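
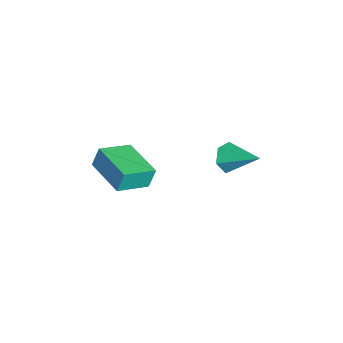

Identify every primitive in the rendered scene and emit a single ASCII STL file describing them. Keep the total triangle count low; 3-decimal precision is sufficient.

solid 
facet normal -0.871 -0.487 0.057
outer loop
vertex 0.504 -3.414 0.042
vertex -0.256 -2.115 -0.473
vertex 0.614 -3.72 -0.893
endloop
endfacet
facet normal 0.478 -0.817 0.323
outer loop
vertex 2.356 -2.745 -1.007
vertex 0.504 -3.414 0.042
vertex 0.614 -3.72 -0.893
endloop
endfacet
facet normal -0.871 -0.487 0.057
outer loop
vertex 0.614 -3.72 -0.893
vertex -0.256 -2.115 -0.473
vertex -0.146 -2.421 -1.408
endloop
endfacet
facet normal 0.111 -0.309 -0.944
outer loop
vertex -0.146 -2.421 -1.408
vertex 2.356 -2.745 -1.007
vertex 0.614 -3.72 -0.893
endloop
endfacet
facet normal -0.111 0.309 0.944
outer loop
vertex 0.504 -3.414 0.042
vertex 1.486 -1.14 -0.587
vertex -0.256 -2.115 -0.473
endloop
endfacet
facet normal 0.478 -0.817 0.323
outer loop
vertex 2.246 -2.439 -0.072
vertex 0.504 -3.414 0.042
vertex 2.356 -2.745 -1.007
endloop
endfacet
facet normal -0.111 0.309 0.944
outer loop
vertex 2.246 -2.439 -0.072
vertex 1.486 -1.14 -0.587
vertex 0.504 -3.414 0.042
endloop
endfacet
facet normal -0.478 0.817 -0.323
outer loop
vertex -0.256 -2.115 -0.473
vertex 1.486 -1.14 -0.587
vertex -0.146 -2.421 -1.408
endloop
endfacet
facet normal 0.111 -0.309 -0.944
outer loop
vertex 1.596 -1.446 -1.522
vertex 2.356 -2.745 -1.007
vertex -0.146 -2.421 -1.408
endloop
endfacet
facet normal -0.478 0.817 -0.323
outer loop
vertex -0.146 -2.421 -1.408
vertex 1.486 -1.14 -0.587
vertex 1.596 -1.446 -1.522
endloop
endfacet
facet normal 0.871 0.487 -0.057
outer loop
vertex 1.596 -1.446 -1.522
vertex 2.246 -2.439 -0.072
vertex 2.356 -2.745 -1.007
endloop
endfacet
facet normal 0.871 0.487 -0.057
outer loop
vertex 1.486 -1.14 -0.587
vertex 2.246 -2.439 -0.072
vertex 1.596 -1.446 -1.522
endloop
endfacet
facet normal -0.537 -0.718 -0.443
outer loop
vertex 0.529 1.777 -1.836
vertex -0.037 1.886 -1.326
vertex -0.03 2.286 -1.983
endloop
endfacet
facet normal 0.594 0.462 -0.659
outer loop
vertex 0.529 1.777 -1.836
vertex -0.03 2.286 -1.983
vertex 0.897 3.134 -0.554
endloop
endfacet
facet normal -0.537 -0.718 -0.443
outer loop
vertex -0.03 2.286 -1.983
vertex -0.037 1.886 -1.326
vertex -0.596 2.395 -1.473
endloop
endfacet
facet normal -0.193 0.894 -0.405
outer loop
vertex -0.03 2.286 -1.983
vertex -0.596 2.395 -1.473
vertex 0.897 3.134 -0.554
endloop
endfacet
facet normal -0.537 -0.718 -0.443
outer loop
vertex -0.596 2.395 -1.473
vertex -0.037 1.886 -1.326
vertex -0.603 1.994 -0.815
endloop
endfacet
facet normal -0.595 0.689 0.413
outer loop
vertex -0.596 2.395 -1.473
vertex -0.603 1.994 -0.815
vertex 0.897 3.134 -0.554
endloop
endfacet
facet normal -0.537 -0.717 -0.444
outer loop
vertex -0.603 1.994 -0.815
vertex -0.037 1.886 -1.326
vertex -0.045 1.485 -0.668
endloop
endfacet
facet normal -0.210 0.052 0.976
outer loop
vertex -0.603 1.994 -0.815
vertex -0.045 1.485 -0.668
vertex 0.897 3.134 -0.554
endloop
endfacet
facet normal -0.537 -0.718 -0.444
outer loop
vertex -0.045 1.485 -0.668
vertex -0.037 1.886 -1.326
vertex 0.522 1.377 -1.179
endloop
endfacet
facet normal 0.578 -0.380 0.722
outer loop
vertex -0.045 1.485 -0.668
vertex 0.522 1.377 -1.179
vertex 0.897 3.134 -0.554
endloop
endfacet
facet normal -0.537 -0.718 -0.443
outer loop
vertex 0.522 1.377 -1.179
vertex -0.037 1.886 -1.326
vertex 0.529 1.777 -1.836
endloop
endfacet
facet normal 0.980 -0.175 -0.096
outer loop
vertex 0.522 1.377 -1.179
vertex 0.529 1.777 -1.836
vertex 0.897 3.134 -0.554
endloop
endfacet

endsolid


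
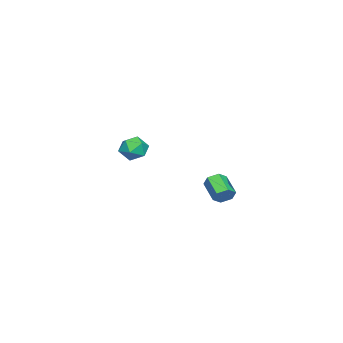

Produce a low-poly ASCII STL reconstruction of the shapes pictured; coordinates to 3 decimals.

solid 
facet normal 0.150 0.179 0.972
outer loop
vertex -3.418 -2.467 -3.075
vertex -4.016 -2.915 -2.9
vertex -3.313 -3.218 -2.953
endloop
endfacet
facet normal 0.765 0.206 0.610
outer loop
vertex -3.418 -2.467 -3.075
vertex -3.313 -3.218 -2.953
vertex -2.947 -2.867 -3.53
endloop
endfacet
facet normal 0.701 0.706 0.105
outer loop
vertex -3.418 -2.467 -3.075
vertex -2.947 -2.867 -3.53
vertex -3.424 -2.348 -3.833
endloop
endfacet
facet normal 0.048 0.987 0.155
outer loop
vertex -3.418 -2.467 -3.075
vertex -3.424 -2.348 -3.833
vertex -4.085 -2.377 -3.444
endloop
endfacet
facet normal -0.293 0.661 0.691
outer loop
vertex -3.418 -2.467 -3.075
vertex -4.085 -2.377 -3.444
vertex -4.016 -2.915 -2.9
endloop
endfacet
facet normal 0.859 -0.424 0.287
outer loop
vertex -2.947 -2.867 -3.53
vertex -3.313 -3.218 -2.953
vertex -3.255 -3.563 -3.636
endloop
endfacet
facet normal -0.136 -0.468 0.873
outer loop
vertex -3.313 -3.218 -2.953
vertex -4.016 -2.915 -2.9
vertex -3.916 -3.592 -3.247
endloop
endfacet
facet normal -0.853 0.314 0.418
outer loop
vertex -4.016 -2.915 -2.9
vertex -4.085 -2.377 -3.444
vertex -4.393 -3.073 -3.55
endloop
endfacet
facet normal -0.302 0.840 -0.450
outer loop
vertex -4.085 -2.377 -3.444
vertex -3.424 -2.348 -3.833
vertex -4.027 -2.722 -4.127
endloop
endfacet
facet normal 0.755 0.384 -0.531
outer loop
vertex -3.424 -2.348 -3.833
vertex -2.947 -2.867 -3.53
vertex -3.324 -3.025 -4.18
endloop
endfacet
facet normal -0.048 -0.987 -0.155
outer loop
vertex -3.922 -3.473 -4.005
vertex -3.255 -3.563 -3.636
vertex -3.916 -3.592 -3.247
endloop
endfacet
facet normal -0.701 -0.706 -0.105
outer loop
vertex -3.922 -3.473 -4.005
vertex -3.916 -3.592 -3.247
vertex -4.393 -3.073 -3.55
endloop
endfacet
facet normal -0.765 -0.206 -0.610
outer loop
vertex -3.922 -3.473 -4.005
vertex -4.393 -3.073 -3.55
vertex -4.027 -2.722 -4.127
endloop
endfacet
facet normal -0.150 -0.179 -0.972
outer loop
vertex -3.922 -3.473 -4.005
vertex -4.027 -2.722 -4.127
vertex -3.324 -3.025 -4.18
endloop
endfacet
facet normal 0.293 -0.661 -0.691
outer loop
vertex -3.922 -3.473 -4.005
vertex -3.324 -3.025 -4.18
vertex -3.255 -3.563 -3.636
endloop
endfacet
facet normal 0.302 -0.840 0.450
outer loop
vertex -3.916 -3.592 -3.247
vertex -3.255 -3.563 -3.636
vertex -3.313 -3.218 -2.953
endloop
endfacet
facet normal -0.755 -0.384 0.531
outer loop
vertex -4.393 -3.073 -3.55
vertex -3.916 -3.592 -3.247
vertex -4.016 -2.915 -2.9
endloop
endfacet
facet normal -0.859 0.424 -0.287
outer loop
vertex -4.027 -2.722 -4.127
vertex -4.393 -3.073 -3.55
vertex -4.085 -2.377 -3.444
endloop
endfacet
facet normal 0.136 0.468 -0.873
outer loop
vertex -3.324 -3.025 -4.18
vertex -4.027 -2.722 -4.127
vertex -3.424 -2.348 -3.833
endloop
endfacet
facet normal 0.853 -0.314 -0.418
outer loop
vertex -3.255 -3.563 -3.636
vertex -3.324 -3.025 -4.18
vertex -2.947 -2.867 -3.53
endloop
endfacet
facet normal 0.645 0.585 -0.491
outer loop
vertex 2.411 3.077 -3.25
vertex 2.018 3.283 -3.521
vertex 2.165 3.499 -3.071
endloop
endfacet
facet normal 0.601 0.011 0.799
outer loop
vertex 2.411 3.077 -3.25
vertex 2.165 3.499 -3.071
vertex 1.676 2.411 -2.688
endloop
endfacet
facet normal 0.600 0.012 0.800
outer loop
vertex 1.676 2.411 -2.688
vertex 2.165 3.499 -3.071
vertex 1.43 2.833 -2.51
endloop
endfacet
facet normal -0.645 -0.584 0.493
outer loop
vertex 1.676 2.411 -2.688
vertex 1.43 2.833 -2.51
vertex 1.282 2.617 -2.959
endloop
endfacet
facet normal 0.645 0.585 -0.491
outer loop
vertex 2.165 3.499 -3.071
vertex 2.018 3.283 -3.521
vertex 1.772 3.705 -3.342
endloop
endfacet
facet normal -0.110 0.708 0.697
outer loop
vertex 2.165 3.499 -3.071
vertex 1.772 3.705 -3.342
vertex 1.43 2.833 -2.51
endloop
endfacet
facet normal -0.109 0.708 0.697
outer loop
vertex 1.43 2.833 -2.51
vertex 1.772 3.705 -3.342
vertex 1.036 3.039 -2.781
endloop
endfacet
facet normal -0.645 -0.584 0.493
outer loop
vertex 1.43 2.833 -2.51
vertex 1.036 3.039 -2.781
vertex 1.282 2.617 -2.959
endloop
endfacet
facet normal 0.645 0.585 -0.493
outer loop
vertex 1.772 3.705 -3.342
vertex 2.018 3.283 -3.521
vertex 1.624 3.489 -3.792
endloop
endfacet
facet normal -0.709 0.698 -0.102
outer loop
vertex 1.772 3.705 -3.342
vertex 1.624 3.489 -3.792
vertex 1.036 3.039 -2.781
endloop
endfacet
facet normal -0.710 0.697 -0.103
outer loop
vertex 1.036 3.039 -2.781
vertex 1.624 3.489 -3.792
vertex 0.889 2.823 -3.23
endloop
endfacet
facet normal -0.646 -0.584 0.492
outer loop
vertex 1.036 3.039 -2.781
vertex 0.889 2.823 -3.23
vertex 1.282 2.617 -2.959
endloop
endfacet
facet normal 0.645 0.584 -0.493
outer loop
vertex 1.624 3.489 -3.792
vertex 2.018 3.283 -3.521
vertex 1.87 3.067 -3.97
endloop
endfacet
facet normal -0.600 -0.013 -0.800
outer loop
vertex 1.624 3.489 -3.792
vertex 1.87 3.067 -3.97
vertex 0.889 2.823 -3.23
endloop
endfacet
facet normal -0.600 -0.011 -0.800
outer loop
vertex 0.889 2.823 -3.23
vertex 1.87 3.067 -3.97
vertex 1.135 2.401 -3.409
endloop
endfacet
facet normal -0.645 -0.585 0.491
outer loop
vertex 0.889 2.823 -3.23
vertex 1.135 2.401 -3.409
vertex 1.282 2.617 -2.959
endloop
endfacet
facet normal 0.645 0.584 -0.493
outer loop
vertex 1.87 3.067 -3.97
vertex 2.018 3.283 -3.521
vertex 2.264 2.861 -3.699
endloop
endfacet
facet normal 0.109 -0.708 -0.697
outer loop
vertex 1.87 3.067 -3.97
vertex 2.264 2.861 -3.699
vertex 1.135 2.401 -3.409
endloop
endfacet
facet normal 0.110 -0.708 -0.697
outer loop
vertex 1.135 2.401 -3.409
vertex 2.264 2.861 -3.699
vertex 1.528 2.195 -3.138
endloop
endfacet
facet normal -0.645 -0.585 0.491
outer loop
vertex 1.135 2.401 -3.409
vertex 1.528 2.195 -3.138
vertex 1.282 2.617 -2.959
endloop
endfacet
facet normal 0.646 0.584 -0.492
outer loop
vertex 2.264 2.861 -3.699
vertex 2.018 3.283 -3.521
vertex 2.411 3.077 -3.25
endloop
endfacet
facet normal 0.709 -0.697 0.103
outer loop
vertex 2.264 2.861 -3.699
vertex 2.411 3.077 -3.25
vertex 1.528 2.195 -3.138
endloop
endfacet
facet normal 0.709 -0.697 0.101
outer loop
vertex 1.528 2.195 -3.138
vertex 2.411 3.077 -3.25
vertex 1.676 2.411 -2.688
endloop
endfacet
facet normal -0.645 -0.585 0.493
outer loop
vertex 1.528 2.195 -3.138
vertex 1.676 2.411 -2.688
vertex 1.282 2.617 -2.959
endloop
endfacet

endsolid


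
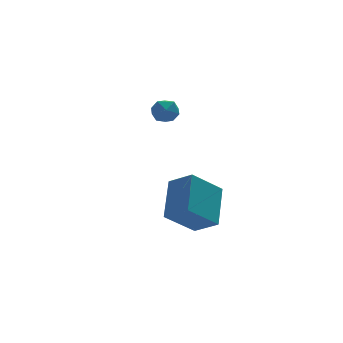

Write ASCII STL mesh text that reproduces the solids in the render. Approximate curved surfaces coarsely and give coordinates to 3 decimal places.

solid 
facet normal -0.765 -0.135 0.630
outer loop
vertex -0.253 -4.005 -3.524
vertex 0.385 -2.67 -2.463
vertex -0.869 -3.245 -4.11
endloop
endfacet
facet normal -0.351 -0.733 -0.583
outer loop
vertex 0.355 -3.03 -5.117
vertex -0.253 -4.005 -3.524
vertex -0.869 -3.245 -4.11
endloop
endfacet
facet normal -0.765 -0.135 0.630
outer loop
vertex -0.869 -3.245 -4.11
vertex 0.385 -2.67 -2.463
vertex -0.231 -1.91 -3.049
endloop
endfacet
facet normal -0.540 0.667 -0.514
outer loop
vertex -0.231 -1.91 -3.049
vertex 0.355 -3.03 -5.117
vertex -0.869 -3.245 -4.11
endloop
endfacet
facet normal 0.540 -0.667 0.514
outer loop
vertex -0.253 -4.005 -3.524
vertex 1.609 -2.455 -3.47
vertex 0.385 -2.67 -2.463
endloop
endfacet
facet normal -0.351 -0.733 -0.583
outer loop
vertex 0.971 -3.79 -4.531
vertex -0.253 -4.005 -3.524
vertex 0.355 -3.03 -5.117
endloop
endfacet
facet normal 0.540 -0.667 0.514
outer loop
vertex 0.971 -3.79 -4.531
vertex 1.609 -2.455 -3.47
vertex -0.253 -4.005 -3.524
endloop
endfacet
facet normal 0.351 0.733 0.583
outer loop
vertex 0.385 -2.67 -2.463
vertex 1.609 -2.455 -3.47
vertex -0.231 -1.91 -3.049
endloop
endfacet
facet normal -0.540 0.667 -0.514
outer loop
vertex 0.993 -1.695 -4.056
vertex 0.355 -3.03 -5.117
vertex -0.231 -1.91 -3.049
endloop
endfacet
facet normal 0.351 0.733 0.583
outer loop
vertex -0.231 -1.91 -3.049
vertex 1.609 -2.455 -3.47
vertex 0.993 -1.695 -4.056
endloop
endfacet
facet normal 0.765 0.135 -0.630
outer loop
vertex 0.993 -1.695 -4.056
vertex 0.971 -3.79 -4.531
vertex 0.355 -3.03 -5.117
endloop
endfacet
facet normal 0.765 0.135 -0.630
outer loop
vertex 1.609 -2.455 -3.47
vertex 0.971 -3.79 -4.531
vertex 0.993 -1.695 -4.056
endloop
endfacet
facet normal -0.387 0.667 0.636
outer loop
vertex 0.406 2.002 -1.0
vertex 0.514 1.607 -0.52
vertex 0.955 2.025 -0.69
endloop
endfacet
facet normal -0.086 0.993 0.079
outer loop
vertex 0.406 2.002 -1.0
vertex 0.955 2.025 -0.69
vertex 0.946 2.074 -1.319
endloop
endfacet
facet normal -0.405 0.756 -0.514
outer loop
vertex 0.406 2.002 -1.0
vertex 0.946 2.074 -1.319
vertex 0.499 1.686 -1.538
endloop
endfacet
facet normal -0.904 0.282 -0.322
outer loop
vertex 0.406 2.002 -1.0
vertex 0.499 1.686 -1.538
vertex 0.233 1.397 -1.044
endloop
endfacet
facet normal -0.893 0.227 0.388
outer loop
vertex 0.406 2.002 -1.0
vertex 0.233 1.397 -1.044
vertex 0.514 1.607 -0.52
endloop
endfacet
facet normal 0.601 0.798 0.054
outer loop
vertex 0.946 2.074 -1.319
vertex 0.955 2.025 -0.69
vertex 1.387 1.723 -1.036
endloop
endfacet
facet normal 0.112 0.271 0.956
outer loop
vertex 0.955 2.025 -0.69
vertex 0.514 1.607 -0.52
vertex 1.121 1.434 -0.542
endloop
endfacet
facet normal -0.706 -0.440 0.555
outer loop
vertex 0.514 1.607 -0.52
vertex 0.233 1.397 -1.044
vertex 0.674 1.046 -0.761
endloop
endfacet
facet normal -0.723 -0.352 -0.595
outer loop
vertex 0.233 1.397 -1.044
vertex 0.499 1.686 -1.538
vertex 0.665 1.095 -1.39
endloop
endfacet
facet normal 0.085 0.414 -0.906
outer loop
vertex 0.499 1.686 -1.538
vertex 0.946 2.074 -1.319
vertex 1.106 1.513 -1.56
endloop
endfacet
facet normal 0.904 -0.282 0.322
outer loop
vertex 1.214 1.118 -1.08
vertex 1.387 1.723 -1.036
vertex 1.121 1.434 -0.542
endloop
endfacet
facet normal 0.405 -0.756 0.514
outer loop
vertex 1.214 1.118 -1.08
vertex 1.121 1.434 -0.542
vertex 0.674 1.046 -0.761
endloop
endfacet
facet normal 0.086 -0.993 -0.079
outer loop
vertex 1.214 1.118 -1.08
vertex 0.674 1.046 -0.761
vertex 0.665 1.095 -1.39
endloop
endfacet
facet normal 0.387 -0.667 -0.636
outer loop
vertex 1.214 1.118 -1.08
vertex 0.665 1.095 -1.39
vertex 1.106 1.513 -1.56
endloop
endfacet
facet normal 0.893 -0.227 -0.388
outer loop
vertex 1.214 1.118 -1.08
vertex 1.106 1.513 -1.56
vertex 1.387 1.723 -1.036
endloop
endfacet
facet normal 0.723 0.352 0.595
outer loop
vertex 1.121 1.434 -0.542
vertex 1.387 1.723 -1.036
vertex 0.955 2.025 -0.69
endloop
endfacet
facet normal -0.085 -0.414 0.906
outer loop
vertex 0.674 1.046 -0.761
vertex 1.121 1.434 -0.542
vertex 0.514 1.607 -0.52
endloop
endfacet
facet normal -0.601 -0.798 -0.054
outer loop
vertex 0.665 1.095 -1.39
vertex 0.674 1.046 -0.761
vertex 0.233 1.397 -1.044
endloop
endfacet
facet normal -0.112 -0.271 -0.956
outer loop
vertex 1.106 1.513 -1.56
vertex 0.665 1.095 -1.39
vertex 0.499 1.686 -1.538
endloop
endfacet
facet normal 0.706 0.440 -0.555
outer loop
vertex 1.387 1.723 -1.036
vertex 1.106 1.513 -1.56
vertex 0.946 2.074 -1.319
endloop
endfacet

endsolid


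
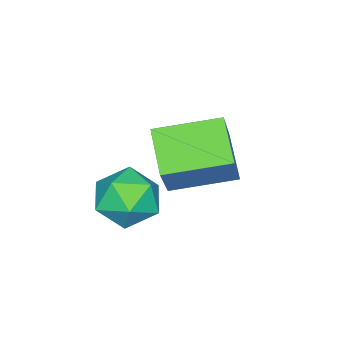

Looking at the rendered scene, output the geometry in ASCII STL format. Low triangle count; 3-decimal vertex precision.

solid 
facet normal -0.603 0.777 0.181
outer loop
vertex -1.163 3.857 0.927
vertex -0.146 4.271 2.538
vertex -0.16 4.841 0.042
endloop
endfacet
facet normal -0.521 -0.212 -0.827
outer loop
vertex 1.106 3.209 -0.338
vertex -1.163 3.857 0.927
vertex -0.16 4.841 0.042
endloop
endfacet
facet normal -0.603 0.777 0.181
outer loop
vertex -0.16 4.841 0.042
vertex -0.146 4.271 2.538
vertex 0.857 5.255 1.653
endloop
endfacet
facet normal 0.604 0.593 -0.533
outer loop
vertex 0.857 5.255 1.653
vertex 1.106 3.209 -0.338
vertex -0.16 4.841 0.042
endloop
endfacet
facet normal -0.604 -0.593 0.533
outer loop
vertex -1.163 3.857 0.927
vertex 1.12 2.639 2.158
vertex -0.146 4.271 2.538
endloop
endfacet
facet normal -0.521 -0.212 -0.827
outer loop
vertex 0.103 2.225 0.547
vertex -1.163 3.857 0.927
vertex 1.106 3.209 -0.338
endloop
endfacet
facet normal -0.604 -0.593 0.533
outer loop
vertex 0.103 2.225 0.547
vertex 1.12 2.639 2.158
vertex -1.163 3.857 0.927
endloop
endfacet
facet normal 0.521 0.212 0.827
outer loop
vertex -0.146 4.271 2.538
vertex 1.12 2.639 2.158
vertex 0.857 5.255 1.653
endloop
endfacet
facet normal 0.604 0.593 -0.533
outer loop
vertex 2.123 3.623 1.273
vertex 1.106 3.209 -0.338
vertex 0.857 5.255 1.653
endloop
endfacet
facet normal 0.521 0.212 0.827
outer loop
vertex 0.857 5.255 1.653
vertex 1.12 2.639 2.158
vertex 2.123 3.623 1.273
endloop
endfacet
facet normal 0.603 -0.777 -0.181
outer loop
vertex 2.123 3.623 1.273
vertex 0.103 2.225 0.547
vertex 1.106 3.209 -0.338
endloop
endfacet
facet normal 0.603 -0.777 -0.181
outer loop
vertex 1.12 2.639 2.158
vertex 0.103 2.225 0.547
vertex 2.123 3.623 1.273
endloop
endfacet
facet normal -0.113 0.074 0.991
outer loop
vertex 2.447 3.526 1.044
vertex 2.01 2.524 1.069
vertex 3.09 2.653 1.183
endloop
endfacet
facet normal 0.449 0.453 0.770
outer loop
vertex 2.447 3.526 1.044
vertex 3.09 2.653 1.183
vertex 3.406 3.464 0.522
endloop
endfacet
facet normal 0.219 0.931 0.292
outer loop
vertex 2.447 3.526 1.044
vertex 3.406 3.464 0.522
vertex 2.522 3.837 -0.002
endloop
endfacet
facet normal -0.484 0.847 0.217
outer loop
vertex 2.447 3.526 1.044
vertex 2.522 3.837 -0.002
vertex 1.659 3.257 0.336
endloop
endfacet
facet normal -0.691 0.318 0.649
outer loop
vertex 2.447 3.526 1.044
vertex 1.659 3.257 0.336
vertex 2.01 2.524 1.069
endloop
endfacet
facet normal 0.898 0.008 0.439
outer loop
vertex 3.406 3.464 0.522
vertex 3.09 2.653 1.183
vertex 3.561 2.423 0.224
endloop
endfacet
facet normal -0.012 -0.605 0.796
outer loop
vertex 3.09 2.653 1.183
vertex 2.01 2.524 1.069
vertex 2.698 1.843 0.562
endloop
endfacet
facet normal -0.947 -0.211 0.243
outer loop
vertex 2.01 2.524 1.069
vertex 1.659 3.257 0.336
vertex 1.814 2.216 0.038
endloop
endfacet
facet normal -0.613 0.646 -0.456
outer loop
vertex 1.659 3.257 0.336
vertex 2.522 3.837 -0.002
vertex 2.13 3.027 -0.623
endloop
endfacet
facet normal 0.527 0.781 -0.334
outer loop
vertex 2.522 3.837 -0.002
vertex 3.406 3.464 0.522
vertex 3.21 3.156 -0.509
endloop
endfacet
facet normal 0.484 -0.847 -0.217
outer loop
vertex 2.773 2.154 -0.484
vertex 3.561 2.423 0.224
vertex 2.698 1.843 0.562
endloop
endfacet
facet normal -0.219 -0.931 -0.292
outer loop
vertex 2.773 2.154 -0.484
vertex 2.698 1.843 0.562
vertex 1.814 2.216 0.038
endloop
endfacet
facet normal -0.449 -0.453 -0.770
outer loop
vertex 2.773 2.154 -0.484
vertex 1.814 2.216 0.038
vertex 2.13 3.027 -0.623
endloop
endfacet
facet normal 0.113 -0.074 -0.991
outer loop
vertex 2.773 2.154 -0.484
vertex 2.13 3.027 -0.623
vertex 3.21 3.156 -0.509
endloop
endfacet
facet normal 0.691 -0.318 -0.649
outer loop
vertex 2.773 2.154 -0.484
vertex 3.21 3.156 -0.509
vertex 3.561 2.423 0.224
endloop
endfacet
facet normal 0.613 -0.646 0.456
outer loop
vertex 2.698 1.843 0.562
vertex 3.561 2.423 0.224
vertex 3.09 2.653 1.183
endloop
endfacet
facet normal -0.527 -0.781 0.334
outer loop
vertex 1.814 2.216 0.038
vertex 2.698 1.843 0.562
vertex 2.01 2.524 1.069
endloop
endfacet
facet normal -0.898 -0.008 -0.439
outer loop
vertex 2.13 3.027 -0.623
vertex 1.814 2.216 0.038
vertex 1.659 3.257 0.336
endloop
endfacet
facet normal 0.012 0.605 -0.796
outer loop
vertex 3.21 3.156 -0.509
vertex 2.13 3.027 -0.623
vertex 2.522 3.837 -0.002
endloop
endfacet
facet normal 0.947 0.211 -0.243
outer loop
vertex 3.561 2.423 0.224
vertex 3.21 3.156 -0.509
vertex 3.406 3.464 0.522
endloop
endfacet

endsolid


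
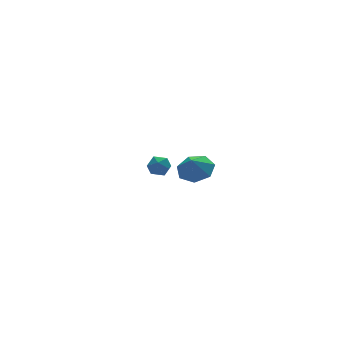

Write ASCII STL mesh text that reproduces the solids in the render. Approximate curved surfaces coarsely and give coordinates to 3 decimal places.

solid 
facet normal -0.827 -0.480 0.295
outer loop
vertex 1.105 3.905 -2.4
vertex 1.36 3.248 -2.754
vertex 1.547 3.389 -2.0
endloop
endfacet
facet normal -0.650 0.032 0.759
outer loop
vertex 1.105 3.905 -2.4
vertex 1.547 3.389 -2.0
vertex 1.676 4.162 -1.922
endloop
endfacet
facet normal -0.637 0.653 0.410
outer loop
vertex 1.105 3.905 -2.4
vertex 1.676 4.162 -1.922
vertex 1.57 4.5 -2.626
endloop
endfacet
facet normal -0.806 0.526 -0.273
outer loop
vertex 1.105 3.905 -2.4
vertex 1.57 4.5 -2.626
vertex 1.375 3.935 -3.14
endloop
endfacet
facet normal -0.923 -0.173 -0.344
outer loop
vertex 1.105 3.905 -2.4
vertex 1.375 3.935 -3.14
vertex 1.36 3.248 -2.754
endloop
endfacet
facet normal 0.011 -0.102 0.995
outer loop
vertex 1.676 4.162 -1.922
vertex 1.547 3.389 -2.0
vertex 2.285 3.665 -1.98
endloop
endfacet
facet normal -0.275 -0.930 0.242
outer loop
vertex 1.547 3.389 -2.0
vertex 1.36 3.248 -2.754
vertex 2.09 3.1 -2.494
endloop
endfacet
facet normal -0.430 -0.435 -0.791
outer loop
vertex 1.36 3.248 -2.754
vertex 1.375 3.935 -3.14
vertex 1.984 3.438 -3.198
endloop
endfacet
facet normal -0.243 0.697 -0.674
outer loop
vertex 1.375 3.935 -3.14
vertex 1.57 4.5 -2.626
vertex 2.113 4.211 -3.12
endloop
endfacet
facet normal 0.030 0.903 0.429
outer loop
vertex 1.57 4.5 -2.626
vertex 1.676 4.162 -1.922
vertex 2.3 4.352 -2.366
endloop
endfacet
facet normal 0.806 -0.526 0.273
outer loop
vertex 2.555 3.695 -2.72
vertex 2.285 3.665 -1.98
vertex 2.09 3.1 -2.494
endloop
endfacet
facet normal 0.637 -0.653 -0.410
outer loop
vertex 2.555 3.695 -2.72
vertex 2.09 3.1 -2.494
vertex 1.984 3.438 -3.198
endloop
endfacet
facet normal 0.650 -0.032 -0.759
outer loop
vertex 2.555 3.695 -2.72
vertex 1.984 3.438 -3.198
vertex 2.113 4.211 -3.12
endloop
endfacet
facet normal 0.827 0.480 -0.295
outer loop
vertex 2.555 3.695 -2.72
vertex 2.113 4.211 -3.12
vertex 2.3 4.352 -2.366
endloop
endfacet
facet normal 0.923 0.173 0.344
outer loop
vertex 2.555 3.695 -2.72
vertex 2.3 4.352 -2.366
vertex 2.285 3.665 -1.98
endloop
endfacet
facet normal 0.243 -0.697 0.674
outer loop
vertex 2.09 3.1 -2.494
vertex 2.285 3.665 -1.98
vertex 1.547 3.389 -2.0
endloop
endfacet
facet normal -0.030 -0.903 -0.429
outer loop
vertex 1.984 3.438 -3.198
vertex 2.09 3.1 -2.494
vertex 1.36 3.248 -2.754
endloop
endfacet
facet normal -0.011 0.102 -0.995
outer loop
vertex 2.113 4.211 -3.12
vertex 1.984 3.438 -3.198
vertex 1.375 3.935 -3.14
endloop
endfacet
facet normal 0.275 0.930 -0.242
outer loop
vertex 2.3 4.352 -2.366
vertex 2.113 4.211 -3.12
vertex 1.57 4.5 -2.626
endloop
endfacet
facet normal 0.430 0.435 0.791
outer loop
vertex 2.285 3.665 -1.98
vertex 2.3 4.352 -2.366
vertex 1.676 4.162 -1.922
endloop
endfacet
facet normal 0.416 0.275 -0.867
outer loop
vertex 0.801 -3.213 2.126
vertex -0.012 -3.625 1.605
vertex 0.104 -2.648 1.971
endloop
endfacet
facet normal 0.086 0.361 0.929
outer loop
vertex 0.801 -3.213 2.126
vertex 0.104 -2.648 1.971
vertex -0.448 -3.915 2.515
endloop
endfacet
facet normal 0.415 0.276 -0.867
outer loop
vertex 0.104 -2.648 1.971
vertex -0.012 -3.625 1.605
vertex -0.681 -2.819 1.541
endloop
endfacet
facet normal -0.495 0.516 0.699
outer loop
vertex 0.104 -2.648 1.971
vertex -0.681 -2.819 1.541
vertex -0.448 -3.915 2.515
endloop
endfacet
facet normal 0.415 0.276 -0.867
outer loop
vertex -0.681 -2.819 1.541
vertex -0.012 -3.625 1.605
vertex -0.962 -3.597 1.159
endloop
endfacet
facet normal -0.914 0.143 0.380
outer loop
vertex -0.681 -2.819 1.541
vertex -0.962 -3.597 1.159
vertex -0.448 -3.915 2.515
endloop
endfacet
facet normal 0.415 0.276 -0.867
outer loop
vertex -0.962 -3.597 1.159
vertex -0.012 -3.625 1.605
vertex -0.527 -4.396 1.113
endloop
endfacet
facet normal -0.853 -0.477 0.212
outer loop
vertex -0.962 -3.597 1.159
vertex -0.527 -4.396 1.113
vertex -0.448 -3.915 2.515
endloop
endfacet
facet normal 0.415 0.276 -0.867
outer loop
vertex -0.527 -4.396 1.113
vertex -0.012 -3.625 1.605
vertex 0.295 -4.615 1.437
endloop
endfacet
facet normal -0.360 -0.876 0.321
outer loop
vertex -0.527 -4.396 1.113
vertex 0.295 -4.615 1.437
vertex -0.448 -3.915 2.515
endloop
endfacet
facet normal 0.415 0.276 -0.867
outer loop
vertex 0.295 -4.615 1.437
vertex -0.012 -3.625 1.605
vertex 0.887 -4.089 1.888
endloop
endfacet
facet normal 0.195 -0.756 0.625
outer loop
vertex 0.295 -4.615 1.437
vertex 0.887 -4.089 1.888
vertex -0.448 -3.915 2.515
endloop
endfacet
facet normal 0.415 0.276 -0.867
outer loop
vertex 0.887 -4.089 1.888
vertex -0.012 -3.625 1.605
vertex 0.801 -3.213 2.126
endloop
endfacet
facet normal 0.394 -0.205 0.896
outer loop
vertex 0.887 -4.089 1.888
vertex 0.801 -3.213 2.126
vertex -0.448 -3.915 2.515
endloop
endfacet

endsolid


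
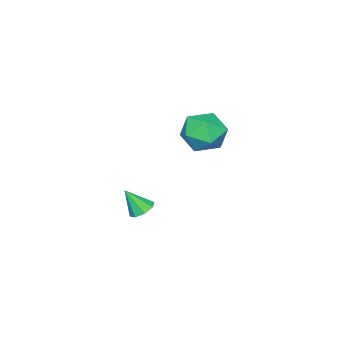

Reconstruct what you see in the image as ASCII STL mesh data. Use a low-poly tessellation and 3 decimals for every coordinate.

solid 
facet normal -0.244 0.501 -0.830
outer loop
vertex 3.818 -1.601 -3.362
vertex 3.334 -1.257 -3.012
vertex 4.003 -1.155 -3.147
endloop
endfacet
facet normal 0.926 -0.377 -0.014
outer loop
vertex 3.818 -1.601 -3.362
vertex 4.003 -1.155 -3.147
vertex 3.686 -1.983 -1.808
endloop
endfacet
facet normal -0.244 0.501 -0.830
outer loop
vertex 4.003 -1.155 -3.147
vertex 3.334 -1.257 -3.012
vertex 3.795 -0.769 -2.853
endloop
endfacet
facet normal 0.909 0.222 0.352
outer loop
vertex 4.003 -1.155 -3.147
vertex 3.795 -0.769 -2.853
vertex 3.686 -1.983 -1.808
endloop
endfacet
facet normal -0.244 0.501 -0.831
outer loop
vertex 3.795 -0.769 -2.853
vertex 3.334 -1.257 -3.012
vertex 3.317 -0.668 -2.652
endloop
endfacet
facet normal 0.418 0.571 0.707
outer loop
vertex 3.795 -0.769 -2.853
vertex 3.317 -0.668 -2.652
vertex 3.686 -1.983 -1.808
endloop
endfacet
facet normal -0.243 0.501 -0.831
outer loop
vertex 3.317 -0.668 -2.652
vertex 3.334 -1.257 -3.012
vertex 2.849 -0.912 -2.662
endloop
endfacet
facet normal -0.262 0.468 0.844
outer loop
vertex 3.317 -0.668 -2.652
vertex 2.849 -0.912 -2.662
vertex 3.686 -1.983 -1.808
endloop
endfacet
facet normal -0.243 0.501 -0.831
outer loop
vertex 2.849 -0.912 -2.662
vertex 3.334 -1.257 -3.012
vertex 2.665 -1.358 -2.877
endloop
endfacet
facet normal -0.731 -0.027 0.682
outer loop
vertex 2.849 -0.912 -2.662
vertex 2.665 -1.358 -2.877
vertex 3.686 -1.983 -1.808
endloop
endfacet
facet normal -0.243 0.502 -0.830
outer loop
vertex 2.665 -1.358 -2.877
vertex 3.334 -1.257 -3.012
vertex 2.872 -1.744 -3.171
endloop
endfacet
facet normal -0.714 -0.624 0.317
outer loop
vertex 2.665 -1.358 -2.877
vertex 2.872 -1.744 -3.171
vertex 3.686 -1.983 -1.808
endloop
endfacet
facet normal -0.243 0.502 -0.830
outer loop
vertex 2.872 -1.744 -3.171
vertex 3.334 -1.257 -3.012
vertex 3.35 -1.845 -3.372
endloop
endfacet
facet normal -0.222 -0.974 -0.038
outer loop
vertex 2.872 -1.744 -3.171
vertex 3.35 -1.845 -3.372
vertex 3.686 -1.983 -1.808
endloop
endfacet
facet normal -0.244 0.502 -0.830
outer loop
vertex 3.35 -1.845 -3.372
vertex 3.334 -1.257 -3.012
vertex 3.818 -1.601 -3.362
endloop
endfacet
facet normal 0.458 -0.871 -0.175
outer loop
vertex 3.35 -1.845 -3.372
vertex 3.818 -1.601 -3.362
vertex 3.686 -1.983 -1.808
endloop
endfacet
facet normal -0.938 -0.234 0.255
outer loop
vertex 2.07 2.228 2.919
vertex 2.425 1.135 3.22
vertex 2.428 2.005 4.03
endloop
endfacet
facet normal -0.813 0.461 0.355
outer loop
vertex 2.07 2.228 2.919
vertex 2.428 2.005 4.03
vertex 2.761 3.009 3.489
endloop
endfacet
facet normal -0.615 0.741 -0.270
outer loop
vertex 2.07 2.228 2.919
vertex 2.761 3.009 3.489
vertex 2.964 2.76 2.345
endloop
endfacet
facet normal -0.616 0.219 -0.757
outer loop
vertex 2.07 2.228 2.919
vertex 2.964 2.76 2.345
vertex 2.756 1.602 2.179
endloop
endfacet
facet normal -0.816 -0.384 -0.432
outer loop
vertex 2.07 2.228 2.919
vertex 2.756 1.602 2.179
vertex 2.425 1.135 3.22
endloop
endfacet
facet normal -0.265 0.524 0.809
outer loop
vertex 2.761 3.009 3.489
vertex 2.428 2.005 4.03
vertex 3.544 2.398 4.141
endloop
endfacet
facet normal -0.468 -0.601 0.648
outer loop
vertex 2.428 2.005 4.03
vertex 2.425 1.135 3.22
vertex 3.336 1.24 3.975
endloop
endfacet
facet normal -0.271 -0.843 -0.464
outer loop
vertex 2.425 1.135 3.22
vertex 2.756 1.602 2.179
vertex 3.539 0.991 2.831
endloop
endfacet
facet normal 0.052 0.133 -0.990
outer loop
vertex 2.756 1.602 2.179
vertex 2.964 2.76 2.345
vertex 3.872 1.995 2.29
endloop
endfacet
facet normal 0.056 0.978 -0.203
outer loop
vertex 2.964 2.76 2.345
vertex 2.761 3.009 3.489
vertex 3.875 2.865 3.1
endloop
endfacet
facet normal 0.616 -0.219 0.757
outer loop
vertex 4.23 1.772 3.401
vertex 3.544 2.398 4.141
vertex 3.336 1.24 3.975
endloop
endfacet
facet normal 0.615 -0.741 0.270
outer loop
vertex 4.23 1.772 3.401
vertex 3.336 1.24 3.975
vertex 3.539 0.991 2.831
endloop
endfacet
facet normal 0.813 -0.461 -0.355
outer loop
vertex 4.23 1.772 3.401
vertex 3.539 0.991 2.831
vertex 3.872 1.995 2.29
endloop
endfacet
facet normal 0.938 0.234 -0.255
outer loop
vertex 4.23 1.772 3.401
vertex 3.872 1.995 2.29
vertex 3.875 2.865 3.1
endloop
endfacet
facet normal 0.816 0.384 0.432
outer loop
vertex 4.23 1.772 3.401
vertex 3.875 2.865 3.1
vertex 3.544 2.398 4.141
endloop
endfacet
facet normal -0.052 -0.133 0.990
outer loop
vertex 3.336 1.24 3.975
vertex 3.544 2.398 4.141
vertex 2.428 2.005 4.03
endloop
endfacet
facet normal -0.056 -0.978 0.203
outer loop
vertex 3.539 0.991 2.831
vertex 3.336 1.24 3.975
vertex 2.425 1.135 3.22
endloop
endfacet
facet normal 0.265 -0.524 -0.809
outer loop
vertex 3.872 1.995 2.29
vertex 3.539 0.991 2.831
vertex 2.756 1.602 2.179
endloop
endfacet
facet normal 0.468 0.601 -0.648
outer loop
vertex 3.875 2.865 3.1
vertex 3.872 1.995 2.29
vertex 2.964 2.76 2.345
endloop
endfacet
facet normal 0.271 0.843 0.464
outer loop
vertex 3.544 2.398 4.141
vertex 3.875 2.865 3.1
vertex 2.761 3.009 3.489
endloop
endfacet

endsolid


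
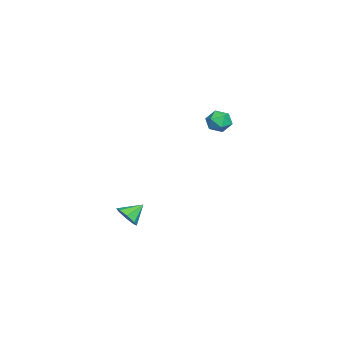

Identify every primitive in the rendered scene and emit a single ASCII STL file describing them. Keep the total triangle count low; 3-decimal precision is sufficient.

solid 
facet normal 0.527 -0.650 -0.548
outer loop
vertex 4.117 0.003 -0.898
vertex 3.859 0.259 -1.45
vertex 4.393 0.383 -1.083
endloop
endfacet
facet normal 0.288 0.242 0.927
outer loop
vertex 4.117 0.003 -0.898
vertex 4.393 0.383 -1.083
vertex 3.321 0.921 -0.89
endloop
endfacet
facet normal 0.527 -0.651 -0.547
outer loop
vertex 4.393 0.383 -1.083
vertex 3.859 0.259 -1.45
vertex 4.357 0.69 -1.483
endloop
endfacet
facet normal 0.457 0.725 0.515
outer loop
vertex 4.393 0.383 -1.083
vertex 4.357 0.69 -1.483
vertex 3.321 0.921 -0.89
endloop
endfacet
facet normal 0.526 -0.650 -0.549
outer loop
vertex 4.357 0.69 -1.483
vertex 3.859 0.259 -1.45
vertex 4.028 0.745 -1.863
endloop
endfacet
facet normal 0.200 0.979 -0.032
outer loop
vertex 4.357 0.69 -1.483
vertex 4.028 0.745 -1.863
vertex 3.321 0.921 -0.89
endloop
endfacet
facet normal 0.528 -0.649 -0.548
outer loop
vertex 4.028 0.745 -1.863
vertex 3.859 0.259 -1.45
vertex 3.601 0.514 -2.001
endloop
endfacet
facet normal -0.334 0.855 -0.397
outer loop
vertex 4.028 0.745 -1.863
vertex 3.601 0.514 -2.001
vertex 3.321 0.921 -0.89
endloop
endfacet
facet normal 0.527 -0.650 -0.548
outer loop
vertex 3.601 0.514 -2.001
vertex 3.859 0.259 -1.45
vertex 3.324 0.134 -1.816
endloop
endfacet
facet normal -0.828 0.426 -0.365
outer loop
vertex 3.601 0.514 -2.001
vertex 3.324 0.134 -1.816
vertex 3.321 0.921 -0.89
endloop
endfacet
facet normal 0.527 -0.650 -0.548
outer loop
vertex 3.324 0.134 -1.816
vertex 3.859 0.259 -1.45
vertex 3.36 -0.173 -1.417
endloop
endfacet
facet normal -0.997 -0.058 0.046
outer loop
vertex 3.324 0.134 -1.816
vertex 3.36 -0.173 -1.417
vertex 3.321 0.921 -0.89
endloop
endfacet
facet normal 0.526 -0.650 -0.548
outer loop
vertex 3.36 -0.173 -1.417
vertex 3.859 0.259 -1.45
vertex 3.689 -0.227 -1.037
endloop
endfacet
facet normal -0.740 -0.313 0.596
outer loop
vertex 3.36 -0.173 -1.417
vertex 3.689 -0.227 -1.037
vertex 3.321 0.921 -0.89
endloop
endfacet
facet normal 0.527 -0.650 -0.548
outer loop
vertex 3.689 -0.227 -1.037
vertex 3.859 0.259 -1.45
vertex 4.117 0.003 -0.898
endloop
endfacet
facet normal -0.209 -0.190 0.959
outer loop
vertex 3.689 -0.227 -1.037
vertex 4.117 0.003 -0.898
vertex 3.321 0.921 -0.89
endloop
endfacet
facet normal -0.484 0.874 -0.046
outer loop
vertex -2.534 4.147 1.78
vertex -3.105 3.818 1.531
vertex -3.021 3.901 2.225
endloop
endfacet
facet normal -0.003 0.877 0.481
outer loop
vertex -2.534 4.147 1.78
vertex -3.021 3.901 2.225
vertex -2.337 3.822 2.373
endloop
endfacet
facet normal 0.638 0.744 0.196
outer loop
vertex -2.534 4.147 1.78
vertex -2.337 3.822 2.373
vertex -1.998 3.69 1.77
endloop
endfacet
facet normal 0.553 0.660 -0.508
outer loop
vertex -2.534 4.147 1.78
vertex -1.998 3.69 1.77
vertex -2.473 3.687 1.249
endloop
endfacet
facet normal -0.140 0.740 -0.657
outer loop
vertex -2.534 4.147 1.78
vertex -2.473 3.687 1.249
vertex -3.105 3.818 1.531
endloop
endfacet
facet normal -0.161 0.343 0.925
outer loop
vertex -2.337 3.822 2.373
vertex -3.021 3.901 2.225
vertex -2.787 3.293 2.491
endloop
endfacet
facet normal -0.938 0.339 0.073
outer loop
vertex -3.021 3.901 2.225
vertex -3.105 3.818 1.531
vertex -3.262 3.29 1.97
endloop
endfacet
facet normal -0.383 0.122 -0.916
outer loop
vertex -3.105 3.818 1.531
vertex -2.473 3.687 1.249
vertex -2.923 3.158 1.367
endloop
endfacet
facet normal 0.739 -0.010 -0.674
outer loop
vertex -2.473 3.687 1.249
vertex -1.998 3.69 1.77
vertex -2.239 3.079 1.515
endloop
endfacet
facet normal 0.876 0.126 0.465
outer loop
vertex -1.998 3.69 1.77
vertex -2.337 3.822 2.373
vertex -2.155 3.162 2.209
endloop
endfacet
facet normal -0.553 -0.660 0.508
outer loop
vertex -2.726 2.833 1.96
vertex -2.787 3.293 2.491
vertex -3.262 3.29 1.97
endloop
endfacet
facet normal -0.638 -0.744 -0.196
outer loop
vertex -2.726 2.833 1.96
vertex -3.262 3.29 1.97
vertex -2.923 3.158 1.367
endloop
endfacet
facet normal 0.003 -0.877 -0.481
outer loop
vertex -2.726 2.833 1.96
vertex -2.923 3.158 1.367
vertex -2.239 3.079 1.515
endloop
endfacet
facet normal 0.484 -0.874 0.046
outer loop
vertex -2.726 2.833 1.96
vertex -2.239 3.079 1.515
vertex -2.155 3.162 2.209
endloop
endfacet
facet normal 0.140 -0.740 0.657
outer loop
vertex -2.726 2.833 1.96
vertex -2.155 3.162 2.209
vertex -2.787 3.293 2.491
endloop
endfacet
facet normal -0.739 0.010 0.674
outer loop
vertex -3.262 3.29 1.97
vertex -2.787 3.293 2.491
vertex -3.021 3.901 2.225
endloop
endfacet
facet normal -0.876 -0.126 -0.465
outer loop
vertex -2.923 3.158 1.367
vertex -3.262 3.29 1.97
vertex -3.105 3.818 1.531
endloop
endfacet
facet normal 0.161 -0.343 -0.925
outer loop
vertex -2.239 3.079 1.515
vertex -2.923 3.158 1.367
vertex -2.473 3.687 1.249
endloop
endfacet
facet normal 0.938 -0.339 -0.073
outer loop
vertex -2.155 3.162 2.209
vertex -2.239 3.079 1.515
vertex -1.998 3.69 1.77
endloop
endfacet
facet normal 0.383 -0.122 0.916
outer loop
vertex -2.787 3.293 2.491
vertex -2.155 3.162 2.209
vertex -2.337 3.822 2.373
endloop
endfacet

endsolid


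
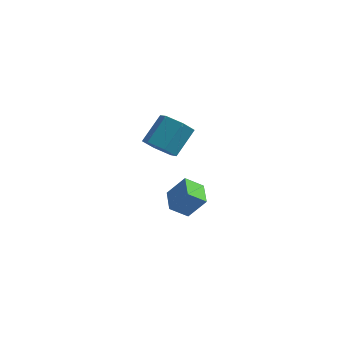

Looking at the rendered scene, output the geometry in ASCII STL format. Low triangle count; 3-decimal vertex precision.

solid 
facet normal -0.309 -0.695 -0.649
outer loop
vertex 2.547 -1.856 2.134
vertex 2.066 -1.185 1.645
vertex 2.978 -1.381 1.42
endloop
endfacet
facet normal 0.838 -0.522 0.158
outer loop
vertex 2.547 -1.856 2.134
vertex 2.978 -1.381 1.42
vertex 3.096 -0.627 3.283
endloop
endfacet
facet normal 0.838 -0.522 0.158
outer loop
vertex 3.096 -0.627 3.283
vertex 2.978 -1.381 1.42
vertex 3.527 -0.152 2.569
endloop
endfacet
facet normal 0.311 0.694 0.649
outer loop
vertex 3.096 -0.627 3.283
vertex 3.527 -0.152 2.569
vertex 2.614 0.045 2.795
endloop
endfacet
facet normal -0.310 -0.694 -0.650
outer loop
vertex 2.978 -1.381 1.42
vertex 2.066 -1.185 1.645
vertex 2.497 -0.709 0.931
endloop
endfacet
facet normal 0.808 0.167 -0.565
outer loop
vertex 2.978 -1.381 1.42
vertex 2.497 -0.709 0.931
vertex 3.527 -0.152 2.569
endloop
endfacet
facet normal 0.808 0.169 -0.565
outer loop
vertex 3.527 -0.152 2.569
vertex 2.497 -0.709 0.931
vertex 3.045 0.52 2.081
endloop
endfacet
facet normal 0.311 0.694 0.649
outer loop
vertex 3.527 -0.152 2.569
vertex 3.045 0.52 2.081
vertex 2.614 0.045 2.795
endloop
endfacet
facet normal -0.310 -0.694 -0.650
outer loop
vertex 2.497 -0.709 0.931
vertex 2.066 -1.185 1.645
vertex 1.584 -0.513 1.157
endloop
endfacet
facet normal -0.031 0.690 -0.723
outer loop
vertex 2.497 -0.709 0.931
vertex 1.584 -0.513 1.157
vertex 3.045 0.52 2.081
endloop
endfacet
facet normal -0.030 0.690 -0.723
outer loop
vertex 3.045 0.52 2.081
vertex 1.584 -0.513 1.157
vertex 2.133 0.716 2.306
endloop
endfacet
facet normal 0.309 0.695 0.649
outer loop
vertex 3.045 0.52 2.081
vertex 2.133 0.716 2.306
vertex 2.614 0.045 2.795
endloop
endfacet
facet normal -0.311 -0.694 -0.649
outer loop
vertex 1.584 -0.513 1.157
vertex 2.066 -1.185 1.645
vertex 1.153 -0.988 1.871
endloop
endfacet
facet normal -0.838 0.522 -0.158
outer loop
vertex 1.584 -0.513 1.157
vertex 1.153 -0.988 1.871
vertex 2.133 0.716 2.306
endloop
endfacet
facet normal -0.838 0.522 -0.158
outer loop
vertex 2.133 0.716 2.306
vertex 1.153 -0.988 1.871
vertex 1.702 0.241 3.02
endloop
endfacet
facet normal 0.309 0.695 0.649
outer loop
vertex 2.133 0.716 2.306
vertex 1.702 0.241 3.02
vertex 2.614 0.045 2.795
endloop
endfacet
facet normal -0.311 -0.694 -0.649
outer loop
vertex 1.153 -0.988 1.871
vertex 2.066 -1.185 1.645
vertex 1.635 -1.66 2.359
endloop
endfacet
facet normal -0.807 -0.168 0.566
outer loop
vertex 1.153 -0.988 1.871
vertex 1.635 -1.66 2.359
vertex 1.702 0.241 3.02
endloop
endfacet
facet normal -0.808 -0.168 0.564
outer loop
vertex 1.702 0.241 3.02
vertex 1.635 -1.66 2.359
vertex 2.183 -0.431 3.509
endloop
endfacet
facet normal 0.310 0.694 0.650
outer loop
vertex 1.702 0.241 3.02
vertex 2.183 -0.431 3.509
vertex 2.614 0.045 2.795
endloop
endfacet
facet normal -0.309 -0.695 -0.649
outer loop
vertex 1.635 -1.66 2.359
vertex 2.066 -1.185 1.645
vertex 2.547 -1.856 2.134
endloop
endfacet
facet normal 0.030 -0.690 0.723
outer loop
vertex 1.635 -1.66 2.359
vertex 2.547 -1.856 2.134
vertex 2.183 -0.431 3.509
endloop
endfacet
facet normal 0.031 -0.690 0.723
outer loop
vertex 2.183 -0.431 3.509
vertex 2.547 -1.856 2.134
vertex 3.096 -0.627 3.283
endloop
endfacet
facet normal 0.310 0.694 0.650
outer loop
vertex 2.183 -0.431 3.509
vertex 3.096 -0.627 3.283
vertex 2.614 0.045 2.795
endloop
endfacet
facet normal -0.601 -0.123 -0.790
outer loop
vertex 2.104 0.383 -3.97
vertex 1.605 1.656 -3.789
vertex 2.96 0.82 -4.689
endloop
endfacet
facet normal 0.362 -0.923 -0.131
outer loop
vertex 3.855 1.004 -3.511
vertex 2.104 0.383 -3.97
vertex 2.96 0.82 -4.689
endloop
endfacet
facet normal -0.600 -0.122 -0.790
outer loop
vertex 2.96 0.82 -4.689
vertex 1.605 1.656 -3.789
vertex 2.461 2.094 -4.507
endloop
endfacet
facet normal 0.713 0.365 -0.599
outer loop
vertex 2.461 2.094 -4.507
vertex 3.855 1.004 -3.511
vertex 2.96 0.82 -4.689
endloop
endfacet
facet normal -0.713 -0.365 0.599
outer loop
vertex 2.104 0.383 -3.97
vertex 2.5 1.84 -2.611
vertex 1.605 1.656 -3.789
endloop
endfacet
facet normal 0.362 -0.923 -0.132
outer loop
vertex 2.999 0.566 -2.793
vertex 2.104 0.383 -3.97
vertex 3.855 1.004 -3.511
endloop
endfacet
facet normal -0.713 -0.365 0.599
outer loop
vertex 2.999 0.566 -2.793
vertex 2.5 1.84 -2.611
vertex 2.104 0.383 -3.97
endloop
endfacet
facet normal -0.362 0.923 0.131
outer loop
vertex 1.605 1.656 -3.789
vertex 2.5 1.84 -2.611
vertex 2.461 2.094 -4.507
endloop
endfacet
facet normal 0.713 0.365 -0.599
outer loop
vertex 3.356 2.277 -3.33
vertex 3.855 1.004 -3.511
vertex 2.461 2.094 -4.507
endloop
endfacet
facet normal -0.361 0.923 0.131
outer loop
vertex 2.461 2.094 -4.507
vertex 2.5 1.84 -2.611
vertex 3.356 2.277 -3.33
endloop
endfacet
facet normal 0.600 0.123 0.790
outer loop
vertex 3.356 2.277 -3.33
vertex 2.999 0.566 -2.793
vertex 3.855 1.004 -3.511
endloop
endfacet
facet normal 0.601 0.123 0.790
outer loop
vertex 2.5 1.84 -2.611
vertex 2.999 0.566 -2.793
vertex 3.356 2.277 -3.33
endloop
endfacet

endsolid


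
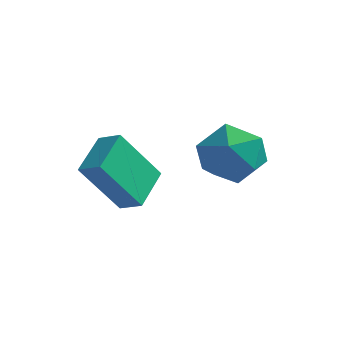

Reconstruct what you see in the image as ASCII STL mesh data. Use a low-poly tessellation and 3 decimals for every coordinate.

solid 
facet normal 0.246 0.552 0.796
outer loop
vertex 2.442 4.088 3.309
vertex 2.039 3.241 4.021
vertex 3.165 3.235 3.677
endloop
endfacet
facet normal 0.683 0.686 0.249
outer loop
vertex 2.442 4.088 3.309
vertex 3.165 3.235 3.677
vertex 3.207 3.599 2.558
endloop
endfacet
facet normal 0.287 0.910 -0.300
outer loop
vertex 2.442 4.088 3.309
vertex 3.207 3.599 2.558
vertex 2.106 3.831 2.21
endloop
endfacet
facet normal -0.396 0.914 -0.093
outer loop
vertex 2.442 4.088 3.309
vertex 2.106 3.831 2.21
vertex 1.384 3.61 3.114
endloop
endfacet
facet normal -0.421 0.693 0.586
outer loop
vertex 2.442 4.088 3.309
vertex 1.384 3.61 3.114
vertex 2.039 3.241 4.021
endloop
endfacet
facet normal 0.995 0.073 0.061
outer loop
vertex 3.207 3.599 2.558
vertex 3.165 3.235 3.677
vertex 3.276 2.45 2.806
endloop
endfacet
facet normal 0.288 -0.144 0.947
outer loop
vertex 3.165 3.235 3.677
vertex 2.039 3.241 4.021
vertex 2.554 2.229 3.71
endloop
endfacet
facet normal -0.792 0.083 0.605
outer loop
vertex 2.039 3.241 4.021
vertex 1.384 3.61 3.114
vertex 1.453 2.461 3.362
endloop
endfacet
facet normal -0.751 0.440 -0.492
outer loop
vertex 1.384 3.61 3.114
vertex 2.106 3.831 2.21
vertex 1.495 2.825 2.243
endloop
endfacet
facet normal 0.353 0.434 -0.828
outer loop
vertex 2.106 3.831 2.21
vertex 3.207 3.599 2.558
vertex 2.621 2.819 1.899
endloop
endfacet
facet normal 0.396 -0.914 0.093
outer loop
vertex 2.218 1.972 2.611
vertex 3.276 2.45 2.806
vertex 2.554 2.229 3.71
endloop
endfacet
facet normal -0.287 -0.910 0.300
outer loop
vertex 2.218 1.972 2.611
vertex 2.554 2.229 3.71
vertex 1.453 2.461 3.362
endloop
endfacet
facet normal -0.683 -0.686 -0.249
outer loop
vertex 2.218 1.972 2.611
vertex 1.453 2.461 3.362
vertex 1.495 2.825 2.243
endloop
endfacet
facet normal -0.246 -0.552 -0.796
outer loop
vertex 2.218 1.972 2.611
vertex 1.495 2.825 2.243
vertex 2.621 2.819 1.899
endloop
endfacet
facet normal 0.421 -0.693 -0.586
outer loop
vertex 2.218 1.972 2.611
vertex 2.621 2.819 1.899
vertex 3.276 2.45 2.806
endloop
endfacet
facet normal 0.751 -0.440 0.492
outer loop
vertex 2.554 2.229 3.71
vertex 3.276 2.45 2.806
vertex 3.165 3.235 3.677
endloop
endfacet
facet normal -0.353 -0.434 0.828
outer loop
vertex 1.453 2.461 3.362
vertex 2.554 2.229 3.71
vertex 2.039 3.241 4.021
endloop
endfacet
facet normal -0.995 -0.073 -0.061
outer loop
vertex 1.495 2.825 2.243
vertex 1.453 2.461 3.362
vertex 1.384 3.61 3.114
endloop
endfacet
facet normal -0.288 0.144 -0.947
outer loop
vertex 2.621 2.819 1.899
vertex 1.495 2.825 2.243
vertex 2.106 3.831 2.21
endloop
endfacet
facet normal 0.792 -0.083 -0.605
outer loop
vertex 3.276 2.45 2.806
vertex 2.621 2.819 1.899
vertex 3.207 3.599 2.558
endloop
endfacet
facet normal -0.445 -0.344 0.827
outer loop
vertex -0.802 2.166 3.467
vertex -1.563 2.284 3.107
vertex -0.753 0.717 2.891
endloop
endfacet
facet normal 0.895 -0.138 0.424
outer loop
vertex 0.203 1.456 1.113
vertex -0.802 2.166 3.467
vertex -0.753 0.717 2.891
endloop
endfacet
facet normal -0.445 -0.344 0.827
outer loop
vertex -0.753 0.717 2.891
vertex -1.563 2.284 3.107
vertex -1.514 0.835 2.531
endloop
endfacet
facet normal 0.031 -0.929 -0.369
outer loop
vertex -1.514 0.835 2.531
vertex 0.203 1.456 1.113
vertex -0.753 0.717 2.891
endloop
endfacet
facet normal -0.031 0.929 0.369
outer loop
vertex -0.802 2.166 3.467
vertex -0.607 3.023 1.329
vertex -1.563 2.284 3.107
endloop
endfacet
facet normal 0.895 -0.138 0.424
outer loop
vertex 0.154 2.905 1.689
vertex -0.802 2.166 3.467
vertex 0.203 1.456 1.113
endloop
endfacet
facet normal -0.031 0.929 0.369
outer loop
vertex 0.154 2.905 1.689
vertex -0.607 3.023 1.329
vertex -0.802 2.166 3.467
endloop
endfacet
facet normal -0.895 0.138 -0.424
outer loop
vertex -1.563 2.284 3.107
vertex -0.607 3.023 1.329
vertex -1.514 0.835 2.531
endloop
endfacet
facet normal 0.031 -0.929 -0.369
outer loop
vertex -0.558 1.574 0.753
vertex 0.203 1.456 1.113
vertex -1.514 0.835 2.531
endloop
endfacet
facet normal -0.895 0.138 -0.424
outer loop
vertex -1.514 0.835 2.531
vertex -0.607 3.023 1.329
vertex -0.558 1.574 0.753
endloop
endfacet
facet normal 0.445 0.344 -0.827
outer loop
vertex -0.558 1.574 0.753
vertex 0.154 2.905 1.689
vertex 0.203 1.456 1.113
endloop
endfacet
facet normal 0.445 0.344 -0.827
outer loop
vertex -0.607 3.023 1.329
vertex 0.154 2.905 1.689
vertex -0.558 1.574 0.753
endloop
endfacet

endsolid


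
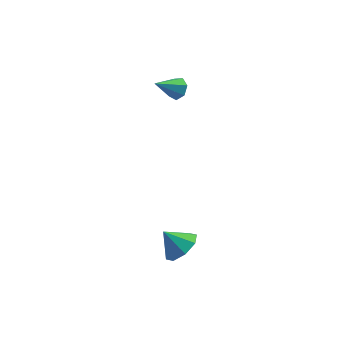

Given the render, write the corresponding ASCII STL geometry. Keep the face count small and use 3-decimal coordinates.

solid 
facet normal 0.730 0.264 -0.631
outer loop
vertex 3.199 3.636 2.389
vertex 2.873 3.296 1.87
vertex 2.802 3.964 2.067
endloop
endfacet
facet normal -0.064 0.658 0.750
outer loop
vertex 3.199 3.636 2.389
vertex 2.802 3.964 2.067
vertex 1.627 2.844 2.95
endloop
endfacet
facet normal 0.728 0.264 -0.632
outer loop
vertex 2.802 3.964 2.067
vertex 2.873 3.296 1.87
vertex 2.458 3.79 1.598
endloop
endfacet
facet normal -0.614 0.773 0.163
outer loop
vertex 2.802 3.964 2.067
vertex 2.458 3.79 1.598
vertex 1.627 2.844 2.95
endloop
endfacet
facet normal 0.729 0.266 -0.630
outer loop
vertex 2.458 3.79 1.598
vertex 2.873 3.296 1.87
vertex 2.428 3.244 1.333
endloop
endfacet
facet normal -0.893 0.235 -0.384
outer loop
vertex 2.458 3.79 1.598
vertex 2.428 3.244 1.333
vertex 1.627 2.844 2.95
endloop
endfacet
facet normal 0.730 0.264 -0.631
outer loop
vertex 2.428 3.244 1.333
vertex 2.873 3.296 1.87
vertex 2.732 2.737 1.473
endloop
endfacet
facet normal -0.690 -0.545 -0.477
outer loop
vertex 2.428 3.244 1.333
vertex 2.732 2.737 1.473
vertex 1.627 2.844 2.95
endloop
endfacet
facet normal 0.729 0.264 -0.631
outer loop
vertex 2.732 2.737 1.473
vertex 2.873 3.296 1.87
vertex 3.143 2.652 1.912
endloop
endfacet
facet normal -0.156 -0.987 -0.045
outer loop
vertex 2.732 2.737 1.473
vertex 3.143 2.652 1.912
vertex 1.627 2.844 2.95
endloop
endfacet
facet normal 0.729 0.265 -0.631
outer loop
vertex 3.143 2.652 1.912
vertex 2.873 3.296 1.87
vertex 3.351 3.052 2.32
endloop
endfacet
facet normal 0.304 -0.753 0.583
outer loop
vertex 3.143 2.652 1.912
vertex 3.351 3.052 2.32
vertex 1.627 2.844 2.95
endloop
endfacet
facet normal 0.729 0.264 -0.631
outer loop
vertex 3.351 3.052 2.32
vertex 2.873 3.296 1.87
vertex 3.199 3.636 2.389
endloop
endfacet
facet normal 0.345 -0.021 0.938
outer loop
vertex 3.351 3.052 2.32
vertex 3.199 3.636 2.389
vertex 1.627 2.844 2.95
endloop
endfacet
facet normal 0.618 -0.322 -0.717
outer loop
vertex 2.733 -4.058 -3.641
vertex 2.1 -3.634 -4.378
vertex 2.93 -3.291 -3.816
endloop
endfacet
facet normal 0.255 0.152 0.955
outer loop
vertex 2.733 -4.058 -3.641
vertex 2.93 -3.291 -3.816
vertex 1.24 -3.186 -3.382
endloop
endfacet
facet normal 0.618 -0.322 -0.717
outer loop
vertex 2.93 -3.291 -3.816
vertex 2.1 -3.634 -4.378
vertex 2.641 -2.725 -4.32
endloop
endfacet
facet normal 0.216 0.709 0.672
outer loop
vertex 2.93 -3.291 -3.816
vertex 2.641 -2.725 -4.32
vertex 1.24 -3.186 -3.382
endloop
endfacet
facet normal 0.619 -0.322 -0.717
outer loop
vertex 2.641 -2.725 -4.32
vertex 2.1 -3.634 -4.378
vertex 2.035 -2.692 -4.858
endloop
endfacet
facet normal -0.157 0.959 0.236
outer loop
vertex 2.641 -2.725 -4.32
vertex 2.035 -2.692 -4.858
vertex 1.24 -3.186 -3.382
endloop
endfacet
facet normal 0.618 -0.323 -0.717
outer loop
vertex 2.035 -2.692 -4.858
vertex 2.1 -3.634 -4.378
vertex 1.467 -3.21 -5.115
endloop
endfacet
facet normal -0.647 0.757 -0.095
outer loop
vertex 2.035 -2.692 -4.858
vertex 1.467 -3.21 -5.115
vertex 1.24 -3.186 -3.382
endloop
endfacet
facet normal 0.618 -0.323 -0.717
outer loop
vertex 1.467 -3.21 -5.115
vertex 2.1 -3.634 -4.378
vertex 1.269 -3.978 -4.94
endloop
endfacet
facet normal -0.967 0.220 -0.130
outer loop
vertex 1.467 -3.21 -5.115
vertex 1.269 -3.978 -4.94
vertex 1.24 -3.186 -3.382
endloop
endfacet
facet normal 0.618 -0.323 -0.717
outer loop
vertex 1.269 -3.978 -4.94
vertex 2.1 -3.634 -4.378
vertex 1.558 -4.544 -4.436
endloop
endfacet
facet normal -0.929 -0.337 0.154
outer loop
vertex 1.269 -3.978 -4.94
vertex 1.558 -4.544 -4.436
vertex 1.24 -3.186 -3.382
endloop
endfacet
facet normal 0.618 -0.323 -0.716
outer loop
vertex 1.558 -4.544 -4.436
vertex 2.1 -3.634 -4.378
vertex 2.164 -4.577 -3.898
endloop
endfacet
facet normal -0.555 -0.587 0.589
outer loop
vertex 1.558 -4.544 -4.436
vertex 2.164 -4.577 -3.898
vertex 1.24 -3.186 -3.382
endloop
endfacet
facet normal 0.618 -0.323 -0.717
outer loop
vertex 2.164 -4.577 -3.898
vertex 2.1 -3.634 -4.378
vertex 2.733 -4.058 -3.641
endloop
endfacet
facet normal -0.065 -0.385 0.921
outer loop
vertex 2.164 -4.577 -3.898
vertex 2.733 -4.058 -3.641
vertex 1.24 -3.186 -3.382
endloop
endfacet

endsolid


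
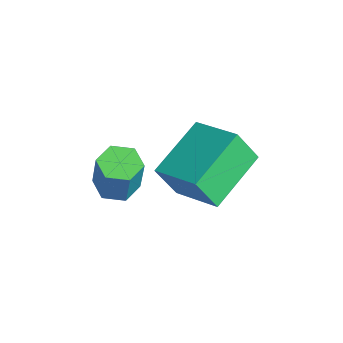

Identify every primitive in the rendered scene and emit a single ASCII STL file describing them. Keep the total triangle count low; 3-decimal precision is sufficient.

solid 
facet normal -0.650 0.679 0.341
outer loop
vertex -1.699 1.411 3.628
vertex -0.576 2.235 4.128
vertex -1.654 1.947 2.645
endloop
endfacet
facet normal -0.759 -0.557 -0.338
outer loop
vertex -0.484 0.725 2.032
vertex -1.699 1.411 3.628
vertex -1.654 1.947 2.645
endloop
endfacet
facet normal -0.650 0.679 0.341
outer loop
vertex -1.654 1.947 2.645
vertex -0.576 2.235 4.128
vertex -0.531 2.771 3.146
endloop
endfacet
facet normal 0.040 0.479 -0.877
outer loop
vertex -0.531 2.771 3.146
vertex -0.484 0.725 2.032
vertex -1.654 1.947 2.645
endloop
endfacet
facet normal -0.040 -0.478 0.877
outer loop
vertex -1.699 1.411 3.628
vertex 0.594 1.013 3.515
vertex -0.576 2.235 4.128
endloop
endfacet
facet normal -0.759 -0.556 -0.338
outer loop
vertex -0.529 0.189 3.014
vertex -1.699 1.411 3.628
vertex -0.484 0.725 2.032
endloop
endfacet
facet normal -0.040 -0.479 0.877
outer loop
vertex -0.529 0.189 3.014
vertex 0.594 1.013 3.515
vertex -1.699 1.411 3.628
endloop
endfacet
facet normal 0.759 0.557 0.339
outer loop
vertex -0.576 2.235 4.128
vertex 0.594 1.013 3.515
vertex -0.531 2.771 3.146
endloop
endfacet
facet normal 0.039 0.479 -0.877
outer loop
vertex 0.639 1.549 2.532
vertex -0.484 0.725 2.032
vertex -0.531 2.771 3.146
endloop
endfacet
facet normal 0.759 0.557 0.338
outer loop
vertex -0.531 2.771 3.146
vertex 0.594 1.013 3.515
vertex 0.639 1.549 2.532
endloop
endfacet
facet normal 0.650 -0.679 -0.341
outer loop
vertex 0.639 1.549 2.532
vertex -0.529 0.189 3.014
vertex -0.484 0.725 2.032
endloop
endfacet
facet normal 0.650 -0.679 -0.341
outer loop
vertex 0.594 1.013 3.515
vertex -0.529 0.189 3.014
vertex 0.639 1.549 2.532
endloop
endfacet
facet normal -0.252 -0.059 -0.966
outer loop
vertex 0.023 -0.597 2.488
vertex -0.525 -0.756 2.641
vertex -0.391 -0.185 2.571
endloop
endfacet
facet normal 0.666 0.713 -0.218
outer loop
vertex 0.023 -0.597 2.488
vertex -0.391 -0.185 2.571
vertex 0.332 -0.526 3.666
endloop
endfacet
facet normal 0.666 0.713 -0.218
outer loop
vertex 0.332 -0.526 3.666
vertex -0.391 -0.185 2.571
vertex -0.082 -0.114 3.749
endloop
endfacet
facet normal 0.253 0.060 0.966
outer loop
vertex 0.332 -0.526 3.666
vertex -0.082 -0.114 3.749
vertex -0.215 -0.684 3.819
endloop
endfacet
facet normal -0.254 -0.059 -0.965
outer loop
vertex -0.391 -0.185 2.571
vertex -0.525 -0.756 2.641
vertex -0.939 -0.344 2.725
endloop
endfacet
facet normal -0.275 0.961 0.014
outer loop
vertex -0.391 -0.185 2.571
vertex -0.939 -0.344 2.725
vertex -0.082 -0.114 3.749
endloop
endfacet
facet normal -0.274 0.962 0.013
outer loop
vertex -0.082 -0.114 3.749
vertex -0.939 -0.344 2.725
vertex -0.629 -0.272 3.903
endloop
endfacet
facet normal 0.255 0.059 0.965
outer loop
vertex -0.082 -0.114 3.749
vertex -0.629 -0.272 3.903
vertex -0.215 -0.684 3.819
endloop
endfacet
facet normal -0.253 -0.058 -0.966
outer loop
vertex -0.939 -0.344 2.725
vertex -0.525 -0.756 2.641
vertex -1.072 -0.914 2.794
endloop
endfacet
facet normal -0.941 0.248 0.232
outer loop
vertex -0.939 -0.344 2.725
vertex -1.072 -0.914 2.794
vertex -0.629 -0.272 3.903
endloop
endfacet
facet normal -0.940 0.249 0.232
outer loop
vertex -0.629 -0.272 3.903
vertex -1.072 -0.914 2.794
vertex -0.763 -0.843 3.972
endloop
endfacet
facet normal 0.253 0.057 0.966
outer loop
vertex -0.629 -0.272 3.903
vertex -0.763 -0.843 3.972
vertex -0.215 -0.684 3.819
endloop
endfacet
facet normal -0.253 -0.060 -0.966
outer loop
vertex -1.072 -0.914 2.794
vertex -0.525 -0.756 2.641
vertex -0.658 -1.326 2.711
endloop
endfacet
facet normal -0.666 -0.713 0.218
outer loop
vertex -1.072 -0.914 2.794
vertex -0.658 -1.326 2.711
vertex -0.763 -0.843 3.972
endloop
endfacet
facet normal -0.666 -0.713 0.218
outer loop
vertex -0.763 -0.843 3.972
vertex -0.658 -1.326 2.711
vertex -0.349 -1.255 3.889
endloop
endfacet
facet normal 0.252 0.059 0.966
outer loop
vertex -0.763 -0.843 3.972
vertex -0.349 -1.255 3.889
vertex -0.215 -0.684 3.819
endloop
endfacet
facet normal -0.255 -0.059 -0.965
outer loop
vertex -0.658 -1.326 2.711
vertex -0.525 -0.756 2.641
vertex -0.111 -1.168 2.557
endloop
endfacet
facet normal 0.274 -0.962 -0.014
outer loop
vertex -0.658 -1.326 2.711
vertex -0.111 -1.168 2.557
vertex -0.349 -1.255 3.889
endloop
endfacet
facet normal 0.275 -0.961 -0.014
outer loop
vertex -0.349 -1.255 3.889
vertex -0.111 -1.168 2.557
vertex 0.199 -1.096 3.735
endloop
endfacet
facet normal 0.254 0.059 0.965
outer loop
vertex -0.349 -1.255 3.889
vertex 0.199 -1.096 3.735
vertex -0.215 -0.684 3.819
endloop
endfacet
facet normal -0.253 -0.057 -0.966
outer loop
vertex -0.111 -1.168 2.557
vertex -0.525 -0.756 2.641
vertex 0.023 -0.597 2.488
endloop
endfacet
facet normal 0.940 -0.249 -0.232
outer loop
vertex -0.111 -1.168 2.557
vertex 0.023 -0.597 2.488
vertex 0.199 -1.096 3.735
endloop
endfacet
facet normal 0.941 -0.248 -0.232
outer loop
vertex 0.199 -1.096 3.735
vertex 0.023 -0.597 2.488
vertex 0.332 -0.526 3.666
endloop
endfacet
facet normal 0.253 0.058 0.966
outer loop
vertex 0.199 -1.096 3.735
vertex 0.332 -0.526 3.666
vertex -0.215 -0.684 3.819
endloop
endfacet

endsolid


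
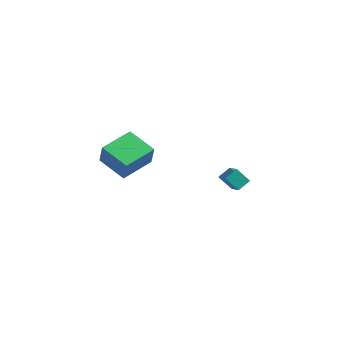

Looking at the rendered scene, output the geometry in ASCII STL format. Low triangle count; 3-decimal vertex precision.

solid 
facet normal -0.947 0.174 0.271
outer loop
vertex -3.896 -0.3 1.773
vertex -3.446 1.801 1.995
vertex -4.25 -0.079 0.395
endloop
endfacet
facet normal -0.208 -0.973 -0.102
outer loop
vertex -2.394 -0.421 -0.135
vertex -3.896 -0.3 1.773
vertex -4.25 -0.079 0.395
endloop
endfacet
facet normal -0.947 0.175 0.271
outer loop
vertex -4.25 -0.079 0.395
vertex -3.446 1.801 1.995
vertex -3.799 2.022 0.617
endloop
endfacet
facet normal -0.245 0.154 -0.957
outer loop
vertex -3.799 2.022 0.617
vertex -2.394 -0.421 -0.135
vertex -4.25 -0.079 0.395
endloop
endfacet
facet normal 0.245 -0.154 0.957
outer loop
vertex -3.896 -0.3 1.773
vertex -1.59 1.459 1.465
vertex -3.446 1.801 1.995
endloop
endfacet
facet normal -0.209 -0.973 -0.103
outer loop
vertex -2.041 -0.642 1.243
vertex -3.896 -0.3 1.773
vertex -2.394 -0.421 -0.135
endloop
endfacet
facet normal 0.245 -0.154 0.957
outer loop
vertex -2.041 -0.642 1.243
vertex -1.59 1.459 1.465
vertex -3.896 -0.3 1.773
endloop
endfacet
facet normal 0.209 0.973 0.103
outer loop
vertex -3.446 1.801 1.995
vertex -1.59 1.459 1.465
vertex -3.799 2.022 0.617
endloop
endfacet
facet normal -0.245 0.154 -0.957
outer loop
vertex -1.944 1.68 0.087
vertex -2.394 -0.421 -0.135
vertex -3.799 2.022 0.617
endloop
endfacet
facet normal 0.209 0.973 0.102
outer loop
vertex -3.799 2.022 0.617
vertex -1.59 1.459 1.465
vertex -1.944 1.68 0.087
endloop
endfacet
facet normal 0.947 -0.174 -0.270
outer loop
vertex -1.944 1.68 0.087
vertex -2.041 -0.642 1.243
vertex -2.394 -0.421 -0.135
endloop
endfacet
facet normal 0.947 -0.175 -0.271
outer loop
vertex -1.59 1.459 1.465
vertex -2.041 -0.642 1.243
vertex -1.944 1.68 0.087
endloop
endfacet
facet normal -0.736 -0.095 0.670
outer loop
vertex 3.916 0.048 2.34
vertex 4.194 0.765 2.747
vertex 2.926 0.974 1.383
endloop
endfacet
facet normal -0.319 -0.824 -0.468
outer loop
vertex 3.706 1.075 0.673
vertex 3.916 0.048 2.34
vertex 2.926 0.974 1.383
endloop
endfacet
facet normal -0.736 -0.096 0.670
outer loop
vertex 2.926 0.974 1.383
vertex 4.194 0.765 2.747
vertex 3.203 1.691 1.79
endloop
endfacet
facet normal -0.597 0.558 -0.576
outer loop
vertex 3.203 1.691 1.79
vertex 3.706 1.075 0.673
vertex 2.926 0.974 1.383
endloop
endfacet
facet normal 0.597 -0.558 0.576
outer loop
vertex 3.916 0.048 2.34
vertex 4.974 0.866 2.037
vertex 4.194 0.765 2.747
endloop
endfacet
facet normal -0.319 -0.824 -0.468
outer loop
vertex 4.697 0.149 1.63
vertex 3.916 0.048 2.34
vertex 3.706 1.075 0.673
endloop
endfacet
facet normal 0.597 -0.558 0.577
outer loop
vertex 4.697 0.149 1.63
vertex 4.974 0.866 2.037
vertex 3.916 0.048 2.34
endloop
endfacet
facet normal 0.319 0.824 0.468
outer loop
vertex 4.194 0.765 2.747
vertex 4.974 0.866 2.037
vertex 3.203 1.691 1.79
endloop
endfacet
facet normal -0.596 0.559 -0.577
outer loop
vertex 3.984 1.792 1.08
vertex 3.706 1.075 0.673
vertex 3.203 1.691 1.79
endloop
endfacet
facet normal 0.319 0.824 0.468
outer loop
vertex 3.203 1.691 1.79
vertex 4.974 0.866 2.037
vertex 3.984 1.792 1.08
endloop
endfacet
facet normal 0.736 0.095 -0.670
outer loop
vertex 3.984 1.792 1.08
vertex 4.697 0.149 1.63
vertex 3.706 1.075 0.673
endloop
endfacet
facet normal 0.737 0.096 -0.670
outer loop
vertex 4.974 0.866 2.037
vertex 4.697 0.149 1.63
vertex 3.984 1.792 1.08
endloop
endfacet

endsolid


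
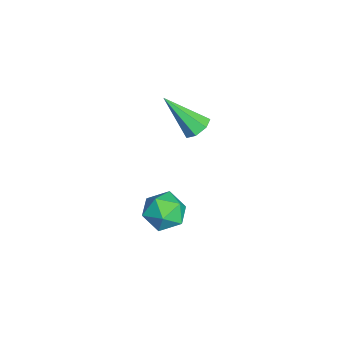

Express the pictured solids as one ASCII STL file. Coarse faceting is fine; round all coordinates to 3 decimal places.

solid 
facet normal 0.215 0.632 -0.744
outer loop
vertex -0.387 -0.238 3.499
vertex -0.812 -0.566 3.098
vertex -0.936 -0.047 3.503
endloop
endfacet
facet normal 0.181 0.502 0.846
outer loop
vertex -0.387 -0.238 3.499
vertex -0.936 -0.047 3.503
vertex -1.268 -1.914 4.682
endloop
endfacet
facet normal 0.215 0.632 -0.744
outer loop
vertex -0.936 -0.047 3.503
vertex -0.812 -0.566 3.098
vertex -1.391 -0.247 3.202
endloop
endfacet
facet normal -0.620 0.495 0.609
outer loop
vertex -0.936 -0.047 3.503
vertex -1.391 -0.247 3.202
vertex -1.268 -1.914 4.682
endloop
endfacet
facet normal 0.215 0.633 -0.744
outer loop
vertex -1.391 -0.247 3.202
vertex -0.812 -0.566 3.098
vertex -1.41 -0.687 2.822
endloop
endfacet
facet normal -0.998 -0.014 0.067
outer loop
vertex -1.391 -0.247 3.202
vertex -1.41 -0.687 2.822
vertex -1.268 -1.914 4.682
endloop
endfacet
facet normal 0.215 0.633 -0.744
outer loop
vertex -1.41 -0.687 2.822
vertex -0.812 -0.566 3.098
vertex -0.978 -1.036 2.65
endloop
endfacet
facet normal -0.668 -0.643 -0.373
outer loop
vertex -1.41 -0.687 2.822
vertex -0.978 -1.036 2.65
vertex -1.268 -1.914 4.682
endloop
endfacet
facet normal 0.215 0.633 -0.744
outer loop
vertex -0.978 -1.036 2.65
vertex -0.812 -0.566 3.098
vertex -0.421 -1.031 2.815
endloop
endfacet
facet normal 0.121 -0.917 -0.379
outer loop
vertex -0.978 -1.036 2.65
vertex -0.421 -1.031 2.815
vertex -1.268 -1.914 4.682
endloop
endfacet
facet normal 0.213 0.632 -0.745
outer loop
vertex -0.421 -1.031 2.815
vertex -0.812 -0.566 3.098
vertex -0.157 -0.676 3.192
endloop
endfacet
facet normal 0.774 -0.631 0.053
outer loop
vertex -0.421 -1.031 2.815
vertex -0.157 -0.676 3.192
vertex -1.268 -1.914 4.682
endloop
endfacet
facet normal 0.213 0.633 -0.744
outer loop
vertex -0.157 -0.676 3.192
vertex -0.812 -0.566 3.098
vertex -0.387 -0.238 3.499
endloop
endfacet
facet normal 0.801 0.001 0.598
outer loop
vertex -0.157 -0.676 3.192
vertex -0.387 -0.238 3.499
vertex -1.268 -1.914 4.682
endloop
endfacet
facet normal -0.973 -0.148 0.180
outer loop
vertex -0.409 -1.902 -1.594
vertex -0.174 -2.684 -0.965
vertex -0.25 -1.727 -0.591
endloop
endfacet
facet normal -0.841 0.540 0.039
outer loop
vertex -0.409 -1.902 -1.594
vertex -0.25 -1.727 -0.591
vertex 0.134 -1.079 -1.294
endloop
endfacet
facet normal -0.542 0.580 -0.608
outer loop
vertex -0.409 -1.902 -1.594
vertex 0.134 -1.079 -1.294
vertex 0.446 -1.636 -2.103
endloop
endfacet
facet normal -0.490 -0.084 -0.867
outer loop
vertex -0.409 -1.902 -1.594
vertex 0.446 -1.636 -2.103
vertex 0.256 -2.628 -1.9
endloop
endfacet
facet normal -0.756 -0.533 -0.380
outer loop
vertex -0.409 -1.902 -1.594
vertex 0.256 -2.628 -1.9
vertex -0.174 -2.684 -0.965
endloop
endfacet
facet normal -0.365 0.775 0.515
outer loop
vertex 0.134 -1.079 -1.294
vertex -0.25 -1.727 -0.591
vertex 0.704 -1.352 -0.48
endloop
endfacet
facet normal -0.577 -0.337 0.744
outer loop
vertex -0.25 -1.727 -0.591
vertex -0.174 -2.684 -0.965
vertex 0.514 -2.344 -0.277
endloop
endfacet
facet normal -0.228 -0.960 -0.162
outer loop
vertex -0.174 -2.684 -0.965
vertex 0.256 -2.628 -1.9
vertex 0.826 -2.901 -1.086
endloop
endfacet
facet normal 0.202 -0.233 -0.951
outer loop
vertex 0.256 -2.628 -1.9
vertex 0.446 -1.636 -2.103
vertex 1.21 -2.253 -1.789
endloop
endfacet
facet normal 0.118 0.839 -0.532
outer loop
vertex 0.446 -1.636 -2.103
vertex 0.134 -1.079 -1.294
vertex 1.134 -1.296 -1.415
endloop
endfacet
facet normal 0.490 0.084 0.867
outer loop
vertex 1.369 -2.078 -0.786
vertex 0.704 -1.352 -0.48
vertex 0.514 -2.344 -0.277
endloop
endfacet
facet normal 0.542 -0.580 0.608
outer loop
vertex 1.369 -2.078 -0.786
vertex 0.514 -2.344 -0.277
vertex 0.826 -2.901 -1.086
endloop
endfacet
facet normal 0.841 -0.540 -0.039
outer loop
vertex 1.369 -2.078 -0.786
vertex 0.826 -2.901 -1.086
vertex 1.21 -2.253 -1.789
endloop
endfacet
facet normal 0.973 0.148 -0.180
outer loop
vertex 1.369 -2.078 -0.786
vertex 1.21 -2.253 -1.789
vertex 1.134 -1.296 -1.415
endloop
endfacet
facet normal 0.756 0.533 0.380
outer loop
vertex 1.369 -2.078 -0.786
vertex 1.134 -1.296 -1.415
vertex 0.704 -1.352 -0.48
endloop
endfacet
facet normal -0.202 0.233 0.951
outer loop
vertex 0.514 -2.344 -0.277
vertex 0.704 -1.352 -0.48
vertex -0.25 -1.727 -0.591
endloop
endfacet
facet normal -0.118 -0.839 0.532
outer loop
vertex 0.826 -2.901 -1.086
vertex 0.514 -2.344 -0.277
vertex -0.174 -2.684 -0.965
endloop
endfacet
facet normal 0.365 -0.775 -0.515
outer loop
vertex 1.21 -2.253 -1.789
vertex 0.826 -2.901 -1.086
vertex 0.256 -2.628 -1.9
endloop
endfacet
facet normal 0.577 0.337 -0.744
outer loop
vertex 1.134 -1.296 -1.415
vertex 1.21 -2.253 -1.789
vertex 0.446 -1.636 -2.103
endloop
endfacet
facet normal 0.228 0.960 0.162
outer loop
vertex 0.704 -1.352 -0.48
vertex 1.134 -1.296 -1.415
vertex 0.134 -1.079 -1.294
endloop
endfacet

endsolid


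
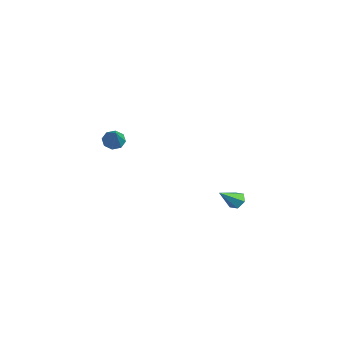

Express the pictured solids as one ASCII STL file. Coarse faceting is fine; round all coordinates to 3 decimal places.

solid 
facet normal -0.570 0.344 -0.746
outer loop
vertex -3.123 -2.768 2.899
vertex -3.613 -2.846 3.237
vertex -3.225 -2.397 3.148
endloop
endfacet
facet normal 0.935 0.336 -0.117
outer loop
vertex -3.123 -2.768 2.899
vertex -3.225 -2.397 3.148
vertex -2.707 -3.394 4.423
endloop
endfacet
facet normal -0.570 0.345 -0.746
outer loop
vertex -3.225 -2.397 3.148
vertex -3.613 -2.846 3.237
vertex -3.554 -2.288 3.45
endloop
endfacet
facet normal 0.569 0.744 0.351
outer loop
vertex -3.225 -2.397 3.148
vertex -3.554 -2.288 3.45
vertex -2.707 -3.394 4.423
endloop
endfacet
facet normal -0.569 0.345 -0.746
outer loop
vertex -3.554 -2.288 3.45
vertex -3.613 -2.846 3.237
vertex -3.917 -2.506 3.626
endloop
endfacet
facet normal -0.023 0.651 0.759
outer loop
vertex -3.554 -2.288 3.45
vertex -3.917 -2.506 3.626
vertex -2.707 -3.394 4.423
endloop
endfacet
facet normal -0.569 0.345 -0.746
outer loop
vertex -3.917 -2.506 3.626
vertex -3.613 -2.846 3.237
vertex -4.102 -2.923 3.574
endloop
endfacet
facet normal -0.490 0.109 0.865
outer loop
vertex -3.917 -2.506 3.626
vertex -4.102 -2.923 3.574
vertex -2.707 -3.394 4.423
endloop
endfacet
facet normal -0.569 0.344 -0.747
outer loop
vertex -4.102 -2.923 3.574
vertex -3.613 -2.846 3.237
vertex -4.0 -3.295 3.325
endloop
endfacet
facet normal -0.560 -0.561 0.609
outer loop
vertex -4.102 -2.923 3.574
vertex -4.0 -3.295 3.325
vertex -2.707 -3.394 4.423
endloop
endfacet
facet normal -0.569 0.344 -0.747
outer loop
vertex -4.0 -3.295 3.325
vertex -3.613 -2.846 3.237
vertex -3.671 -3.404 3.024
endloop
endfacet
facet normal -0.193 -0.971 0.140
outer loop
vertex -4.0 -3.295 3.325
vertex -3.671 -3.404 3.024
vertex -2.707 -3.394 4.423
endloop
endfacet
facet normal -0.570 0.344 -0.746
outer loop
vertex -3.671 -3.404 3.024
vertex -3.613 -2.846 3.237
vertex -3.308 -3.186 2.847
endloop
endfacet
facet normal 0.397 -0.878 -0.267
outer loop
vertex -3.671 -3.404 3.024
vertex -3.308 -3.186 2.847
vertex -2.707 -3.394 4.423
endloop
endfacet
facet normal -0.570 0.345 -0.746
outer loop
vertex -3.308 -3.186 2.847
vertex -3.613 -2.846 3.237
vertex -3.123 -2.768 2.899
endloop
endfacet
facet normal 0.864 -0.336 -0.374
outer loop
vertex -3.308 -3.186 2.847
vertex -3.123 -2.768 2.899
vertex -2.707 -3.394 4.423
endloop
endfacet
facet normal 0.123 0.731 -0.671
outer loop
vertex -1.862 3.823 -3.909
vertex -2.291 4.124 -3.66
vertex -1.743 4.196 -3.481
endloop
endfacet
facet normal 0.878 -0.453 0.151
outer loop
vertex -1.862 3.823 -3.909
vertex -1.743 4.196 -3.481
vertex -2.469 3.056 -2.68
endloop
endfacet
facet normal 0.123 0.732 -0.670
outer loop
vertex -1.743 4.196 -3.481
vertex -2.291 4.124 -3.66
vertex -2.172 4.497 -3.231
endloop
endfacet
facet normal 0.587 0.181 0.789
outer loop
vertex -1.743 4.196 -3.481
vertex -2.172 4.497 -3.231
vertex -2.469 3.056 -2.68
endloop
endfacet
facet normal 0.123 0.732 -0.670
outer loop
vertex -2.172 4.497 -3.231
vertex -2.291 4.124 -3.66
vertex -2.719 4.425 -3.41
endloop
endfacet
facet normal -0.332 0.396 0.856
outer loop
vertex -2.172 4.497 -3.231
vertex -2.719 4.425 -3.41
vertex -2.469 3.056 -2.68
endloop
endfacet
facet normal 0.122 0.731 -0.671
outer loop
vertex -2.719 4.425 -3.41
vertex -2.291 4.124 -3.66
vertex -2.838 4.052 -3.838
endloop
endfacet
facet normal -0.958 -0.022 0.286
outer loop
vertex -2.719 4.425 -3.41
vertex -2.838 4.052 -3.838
vertex -2.469 3.056 -2.68
endloop
endfacet
facet normal 0.122 0.731 -0.671
outer loop
vertex -2.838 4.052 -3.838
vertex -2.291 4.124 -3.66
vertex -2.409 3.751 -4.088
endloop
endfacet
facet normal -0.666 -0.657 -0.353
outer loop
vertex -2.838 4.052 -3.838
vertex -2.409 3.751 -4.088
vertex -2.469 3.056 -2.68
endloop
endfacet
facet normal 0.123 0.731 -0.671
outer loop
vertex -2.409 3.751 -4.088
vertex -2.291 4.124 -3.66
vertex -1.862 3.823 -3.909
endloop
endfacet
facet normal 0.252 -0.872 -0.420
outer loop
vertex -2.409 3.751 -4.088
vertex -1.862 3.823 -3.909
vertex -2.469 3.056 -2.68
endloop
endfacet

endsolid
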